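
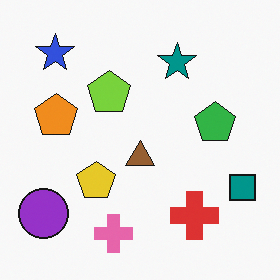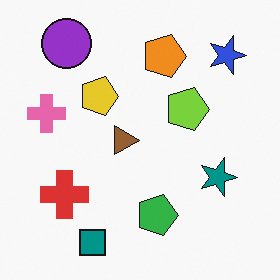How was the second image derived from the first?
It was rotated 90° clockwise.

The blue star sits in the top-left of the first image and the top-right of the second — consistent with a whole-image 90° clockwise rotation.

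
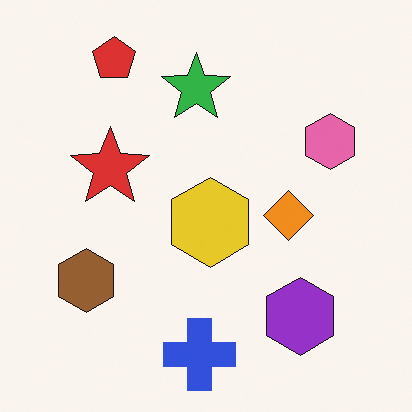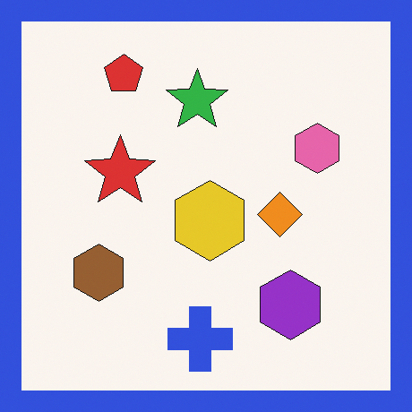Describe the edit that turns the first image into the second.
It was framed with a blue border.

A solid blue frame runs around the edge of the second image, with the content slightly shrunk inside it.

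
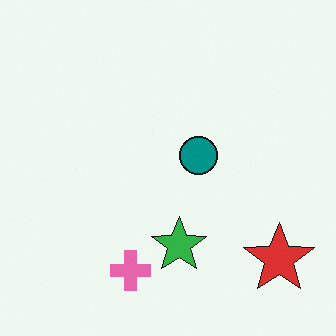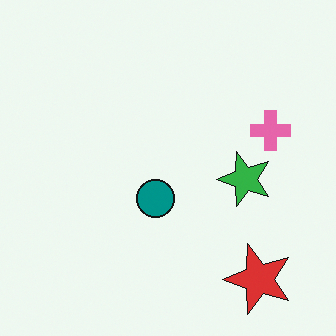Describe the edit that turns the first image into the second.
It was transposed (reflected across the top-left ↔ bottom-right diagonal).

Shapes have swapped their row and column positions — what was in the top-right is now in the bottom-left — a diagonal reflection.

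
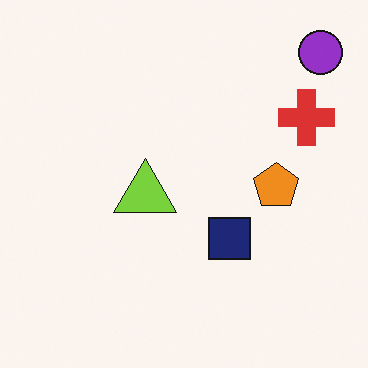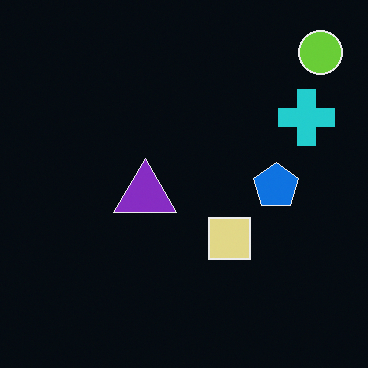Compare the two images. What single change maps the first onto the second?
It was color-inverted (negative).

The light background has become dark and every shape's color is its complement — a photographic negative.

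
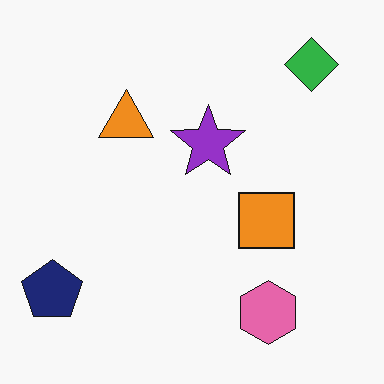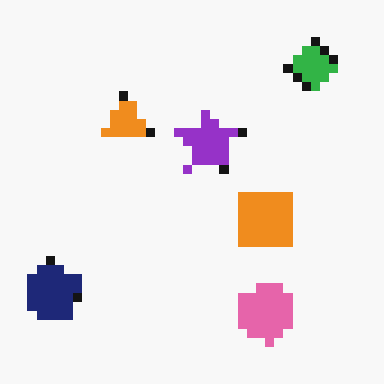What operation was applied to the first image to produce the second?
The image was heavily pixelated into large blocks.

Shapes are reduced to large square blocks; fine edges and outlines are lost — a downscale-then-upscale (mosaic) effect.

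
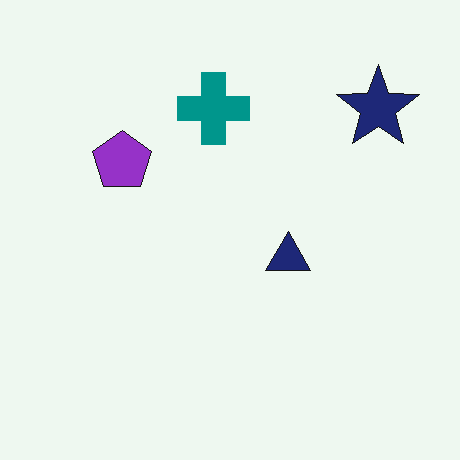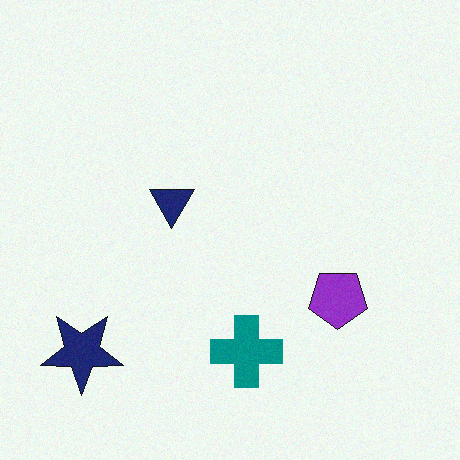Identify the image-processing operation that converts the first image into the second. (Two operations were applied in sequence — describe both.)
The transformation is: rotated 180°, then degraded with subtle gaussian noise.

The navy star sits in the top-right of the first image and the bottom-left of the second — consistent with a whole-image 180° rotation. Random speckle covers the whole image, including the flat background.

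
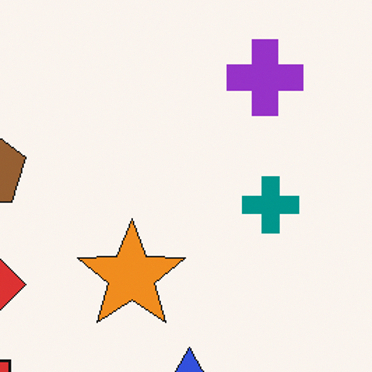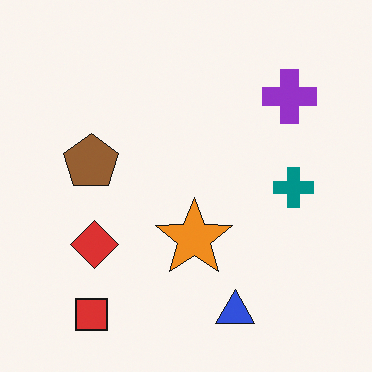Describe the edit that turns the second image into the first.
This is the original image cropped to a modestly smaller region and rescaled.

The visible shapes are larger and the field of view is narrower; shapes near the original edges may be partly or wholly outside the frame — a crop-and-rescale.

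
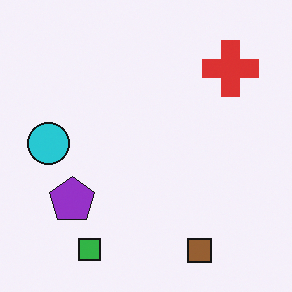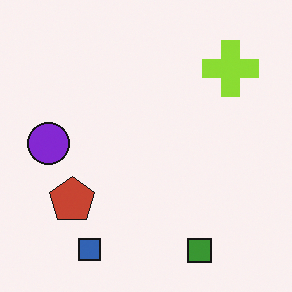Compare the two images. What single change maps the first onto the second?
The second image is the first hue-shifted through roughly a third of the color wheel.

Every shape's color has rotated by the same amount around the hue wheel — a uniform hue shift.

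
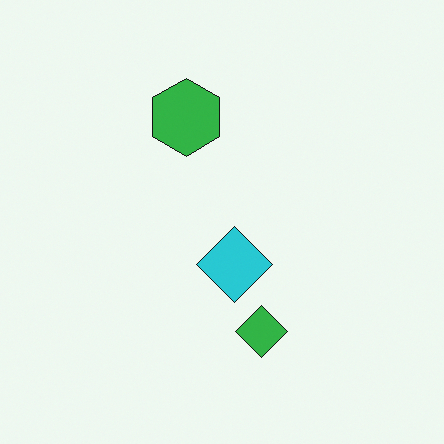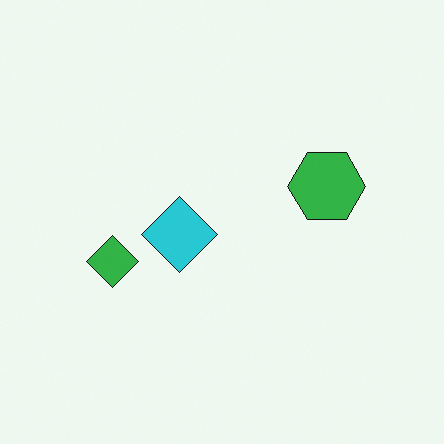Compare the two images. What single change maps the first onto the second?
The transformation is: rotated 90° clockwise.

The green diamond sits in the bottom of the first image and the left of the second — consistent with a whole-image 90° clockwise rotation.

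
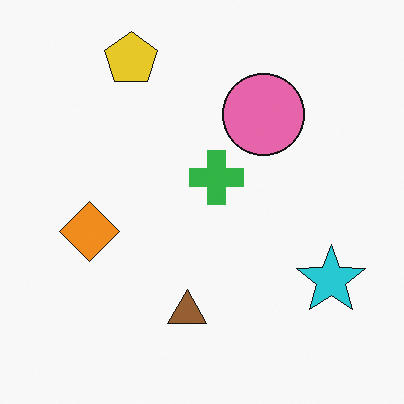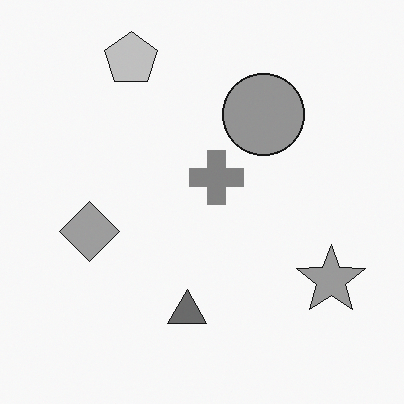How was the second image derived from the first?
The transformation is: converted to grayscale.

All color is removed — every shape is now a shade of grey.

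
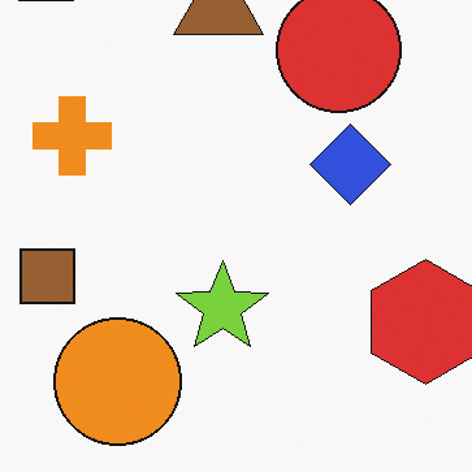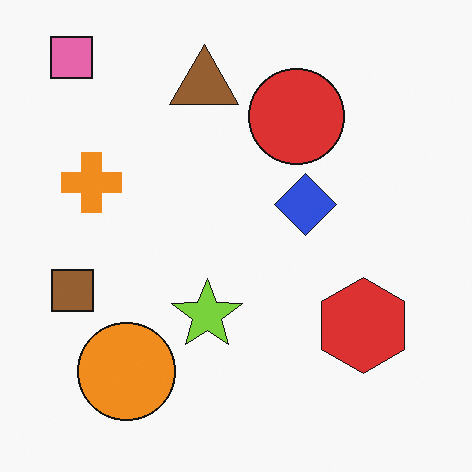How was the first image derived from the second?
It was cropped slightly and scaled back up.

The visible shapes are larger and the field of view is narrower; shapes near the original edges may be partly or wholly outside the frame — a crop-and-rescale.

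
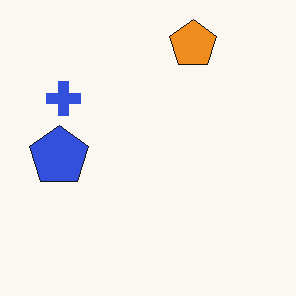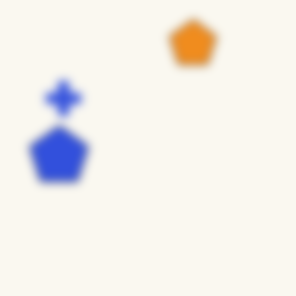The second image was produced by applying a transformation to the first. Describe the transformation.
The image was noticeably gaussian-blurred.

Shape edges and outlines are uniformly softened across the whole image.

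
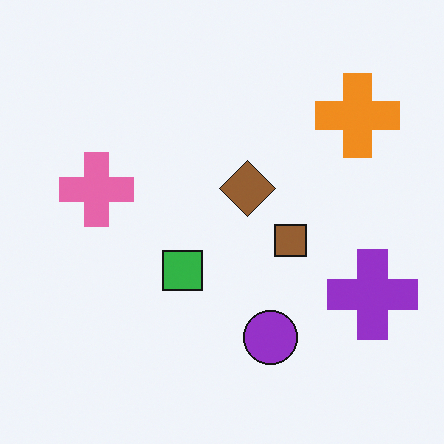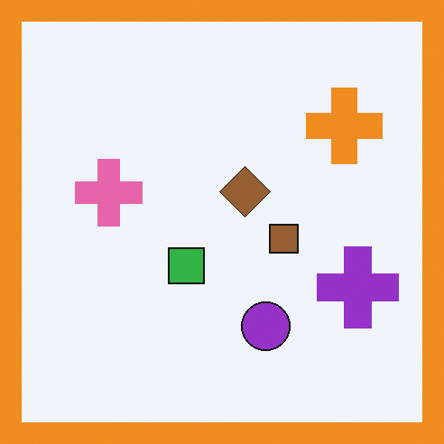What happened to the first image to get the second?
Framed with a orange border.

A solid orange frame runs around the edge of the second image, with the content slightly shrunk inside it.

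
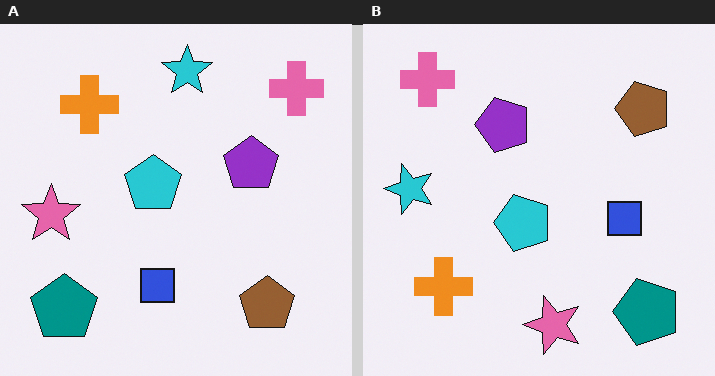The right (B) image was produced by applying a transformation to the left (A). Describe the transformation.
The transformation is: rotated 90° counter-clockwise.

The pink cross sits in the top-right of the left (A) image and the top-left of the right (B) — consistent with a whole-image 90° counter-clockwise rotation.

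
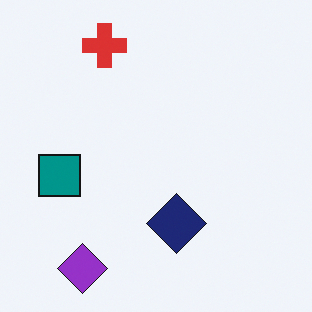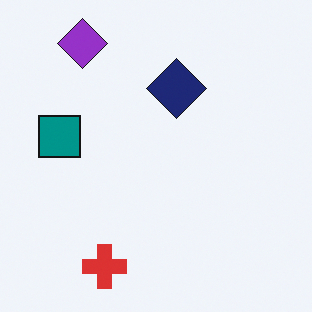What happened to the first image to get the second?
This is the original image flipped vertically (top ↔ bottom).

The purple diamond is in the bottom-left of the first image and the top-left of the second — shapes on opposite sides of the horizontal midline have swapped in a mirror flip.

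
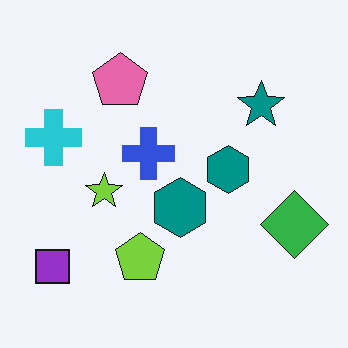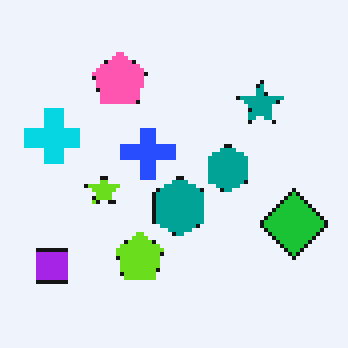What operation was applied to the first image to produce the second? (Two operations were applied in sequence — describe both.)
The image was lightly pixelated (a mild mosaic effect), then slightly oversaturated.

Shapes are reduced to large square blocks; fine edges and outlines are lost — a downscale-then-upscale (mosaic) effect. All colors are more vivid — a global saturation change.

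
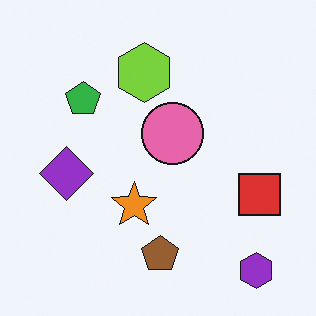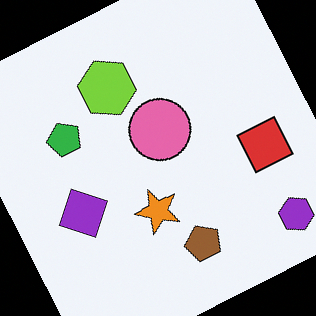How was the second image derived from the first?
The image was rotated counter-clockwise by a clearly visible amount.

Every shape is tilted by the same angle and the image corners show triangular fill wedges — a whole-image rotation by a non-right angle.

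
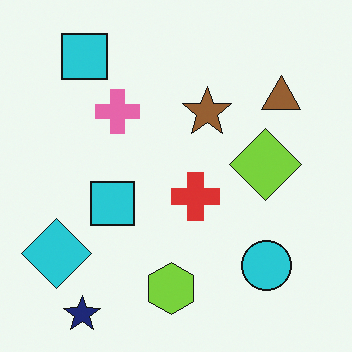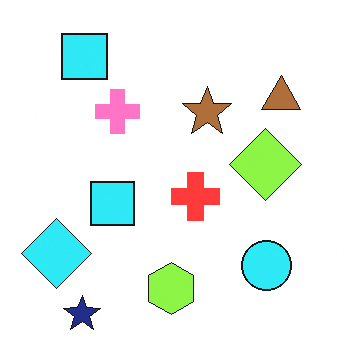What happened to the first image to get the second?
This is the original image slightly brightened.

Every pixel — background and shapes alike — is uniformly brightened.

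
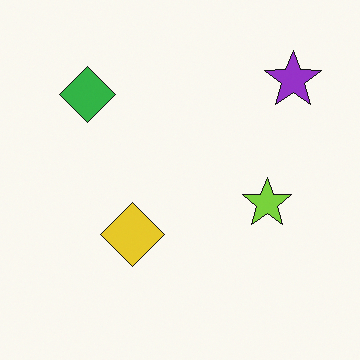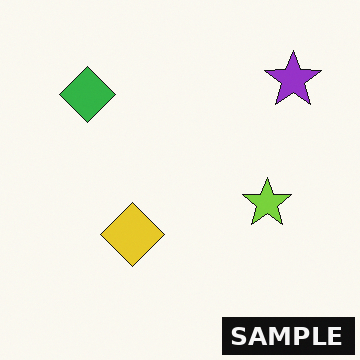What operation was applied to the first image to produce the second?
It was watermarked with the text "SAMPLE" in the lower-right corner.

A dark label reading "SAMPLE" appears in the lower-right corner.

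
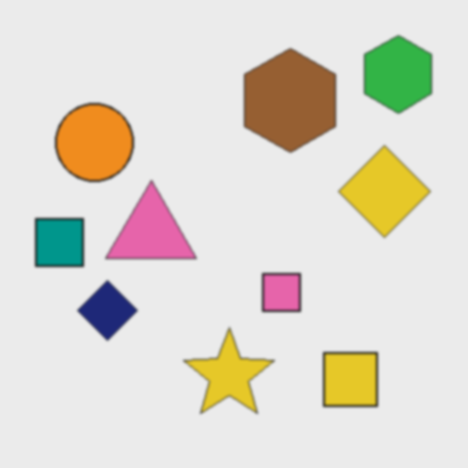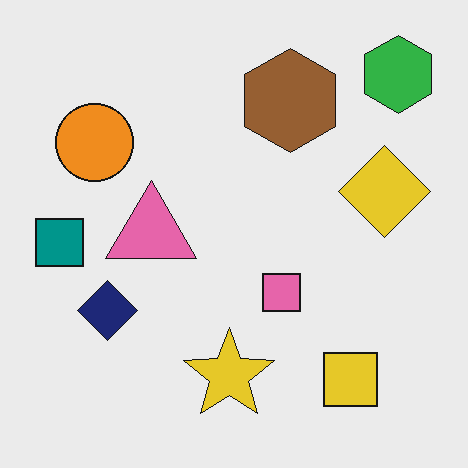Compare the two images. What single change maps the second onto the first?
The image was given a subtle gaussian blur.

Shape edges and outlines are uniformly softened across the whole image.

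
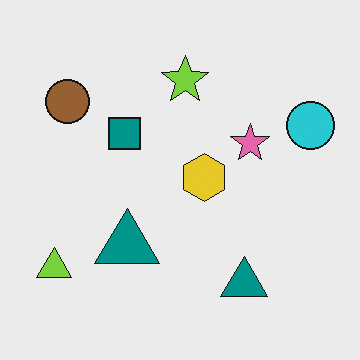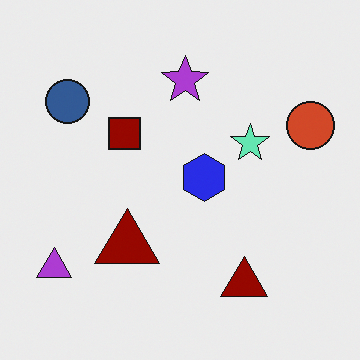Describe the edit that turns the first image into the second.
This is the original image hue-shifted by a large amount.

Every shape's color has rotated by the same amount around the hue wheel — a uniform hue shift.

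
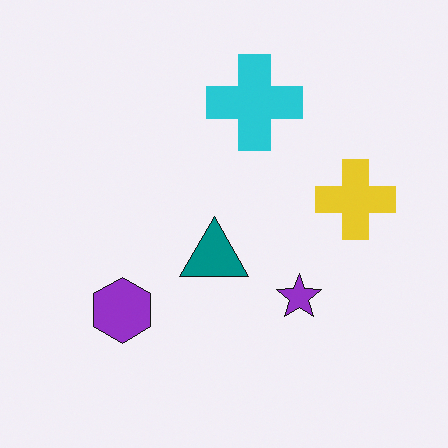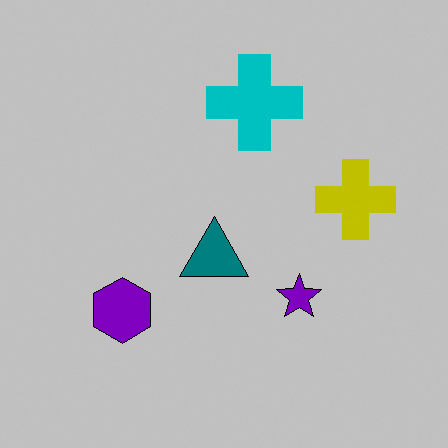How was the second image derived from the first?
The transformation is: aggressively posterized.

Each flat color has snapped to a coarser quantized level — most visibly, the near-white background has dropped to a flat grey.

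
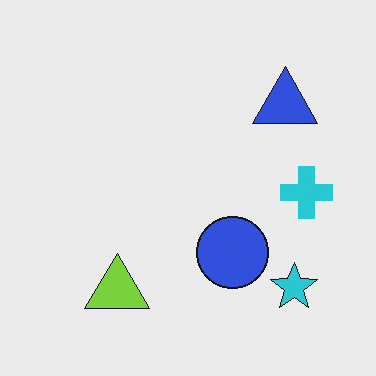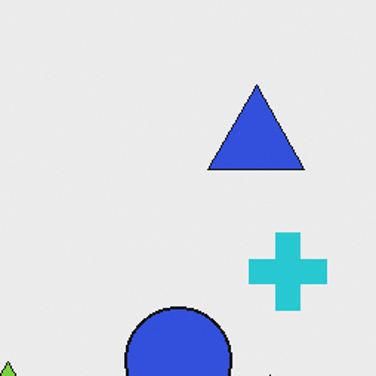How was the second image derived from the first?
Cropped to a modestly smaller region and rescaled.

The visible shapes are larger and the field of view is narrower; shapes near the original edges may be partly or wholly outside the frame — a crop-and-rescale.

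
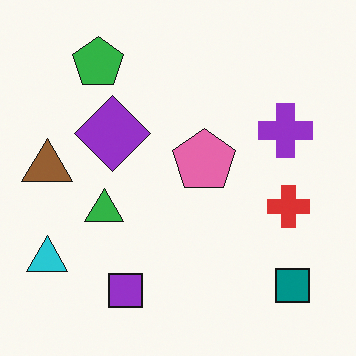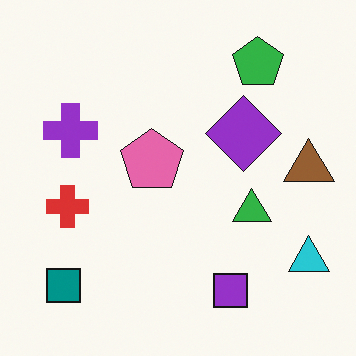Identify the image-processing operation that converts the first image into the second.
The image was flipped horizontally (left ↔ right).

The cyan triangle is in the bottom-left of the first image and the bottom-right of the second — shapes on opposite sides of the vertical midline have swapped in a mirror flip.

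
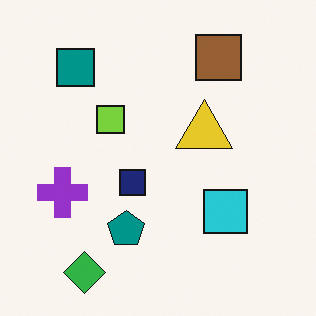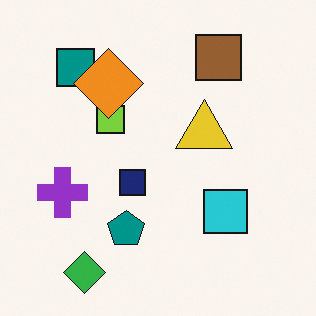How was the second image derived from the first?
The transformation is: overlaid with an additional orange diamond.

An orange diamond appears in the second image that is absent from the first.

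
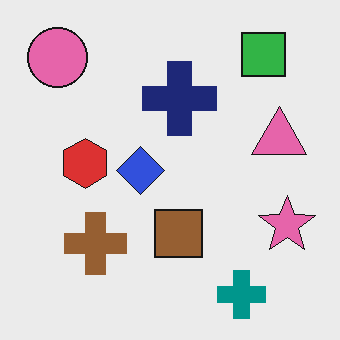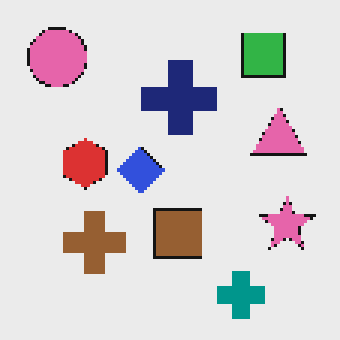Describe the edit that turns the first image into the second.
The transformation is: mildly pixelated.

Shapes are reduced to large square blocks; fine edges and outlines are lost — a downscale-then-upscale (mosaic) effect.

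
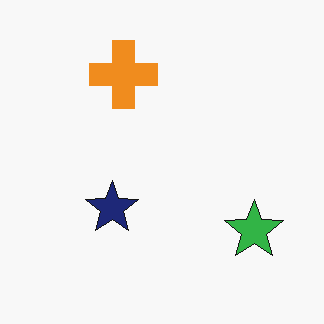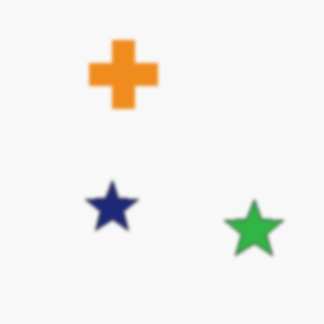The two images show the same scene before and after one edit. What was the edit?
This is the original image given a subtle gaussian blur.

Shape edges and outlines are uniformly softened across the whole image.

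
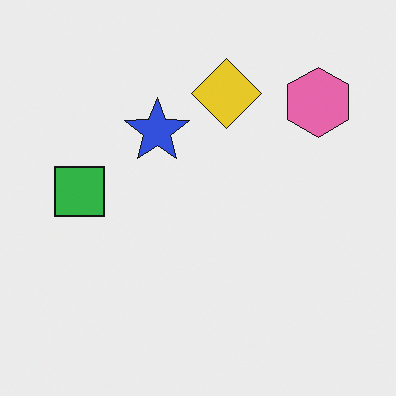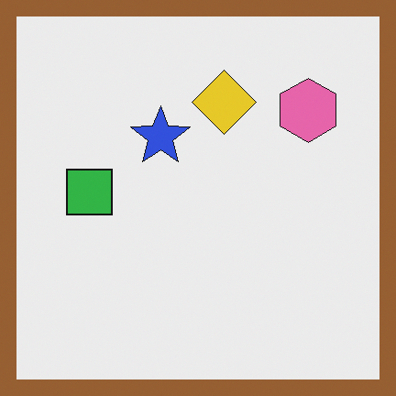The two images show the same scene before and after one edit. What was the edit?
The transformation is: framed with a brown border.

A solid brown frame runs around the edge of the second image, with the content slightly shrunk inside it.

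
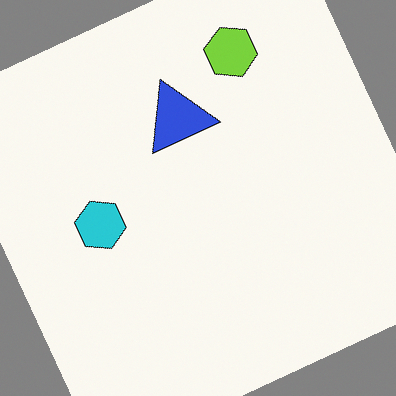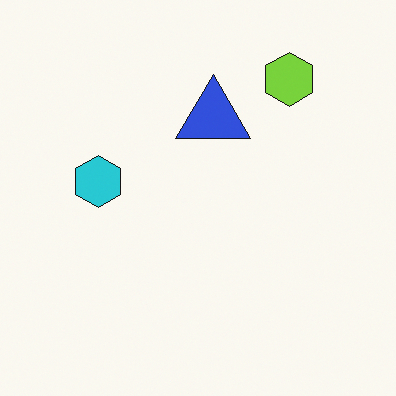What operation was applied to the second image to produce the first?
The first image is the second rotated counter-clockwise by a clearly visible amount.

Every shape is tilted by the same angle and the image corners show triangular fill wedges — a whole-image rotation by a non-right angle.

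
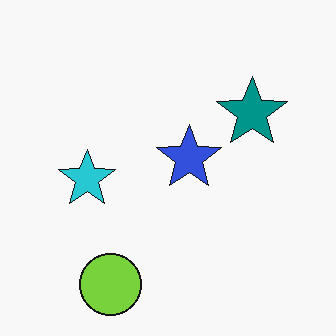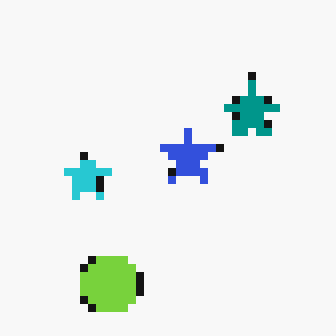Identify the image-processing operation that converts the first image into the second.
The transformation is: moderately pixelated.

Shapes are reduced to large square blocks; fine edges and outlines are lost — a downscale-then-upscale (mosaic) effect.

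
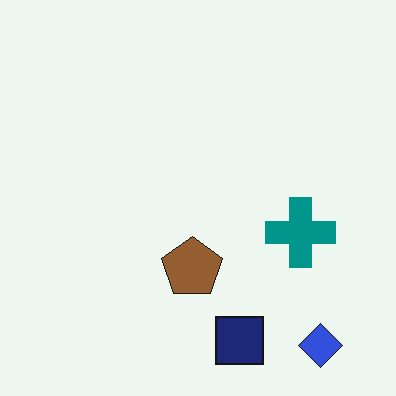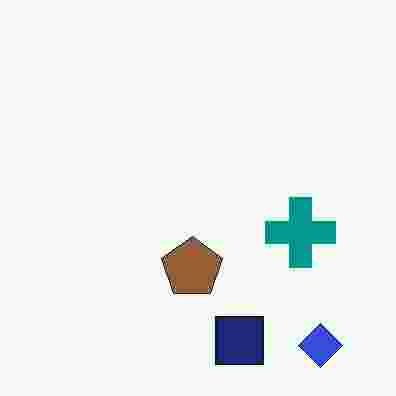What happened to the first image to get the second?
The second image is the first heavily JPEG-compressed with obvious blocking artifacts.

Blocky 8×8 compression artifacts appear around shape edges and the flat background shows ringing — characteristic JPEG degradation.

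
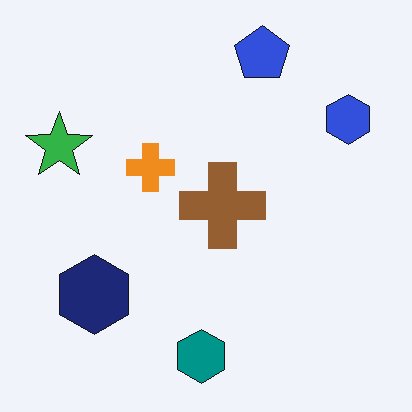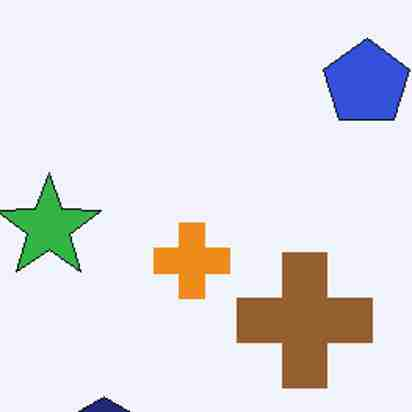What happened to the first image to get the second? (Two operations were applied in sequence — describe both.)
Cropped to a modestly smaller region and rescaled, then heavily JPEG-compressed with obvious blocking artifacts.

The visible shapes are larger and the field of view is narrower; shapes near the original edges may be partly or wholly outside the frame — a crop-and-rescale. Blocky 8×8 compression artifacts appear around shape edges and the flat background shows ringing — characteristic JPEG degradation.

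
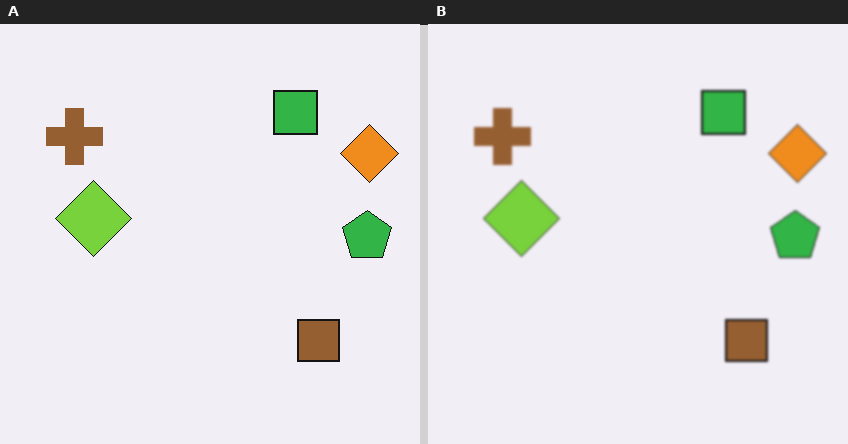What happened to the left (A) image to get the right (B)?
The transformation is: given a subtle gaussian blur.

Shape edges and outlines are uniformly softened across the whole image.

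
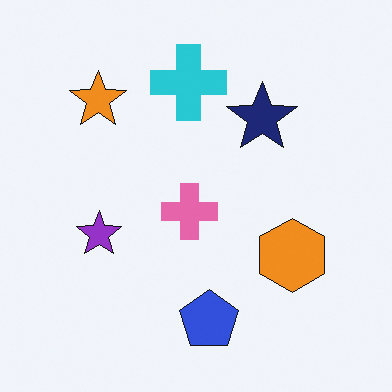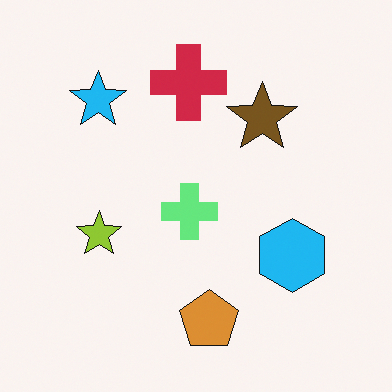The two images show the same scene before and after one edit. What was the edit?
The transformation is: hue-shifted through roughly half the color wheel.

Every shape's color has rotated by the same amount around the hue wheel — a uniform hue shift.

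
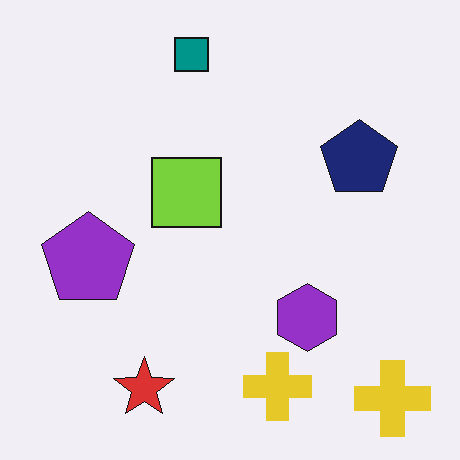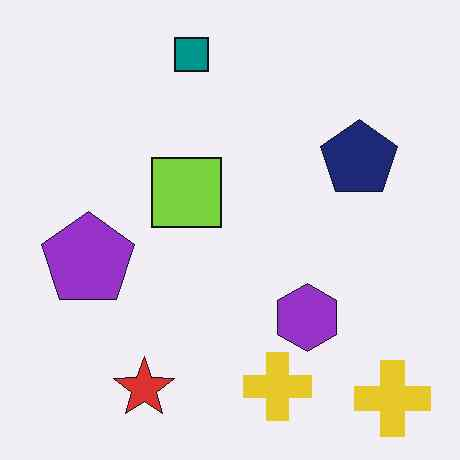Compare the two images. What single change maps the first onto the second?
The image was JPEG-compressed with visible artifacts.

Blocky 8×8 compression artifacts appear around shape edges and the flat background shows ringing — characteristic JPEG degradation.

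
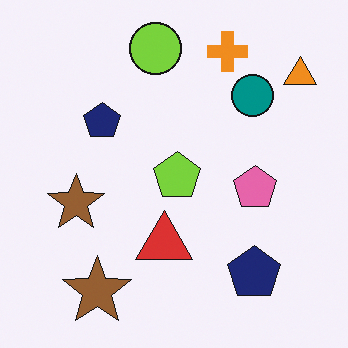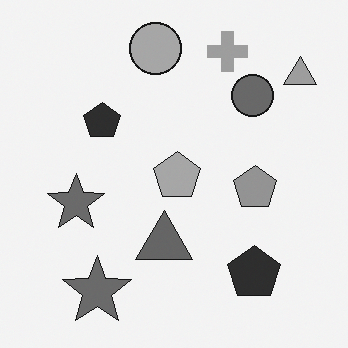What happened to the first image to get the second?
Converted to grayscale.

All color is removed — every shape is now a shade of grey.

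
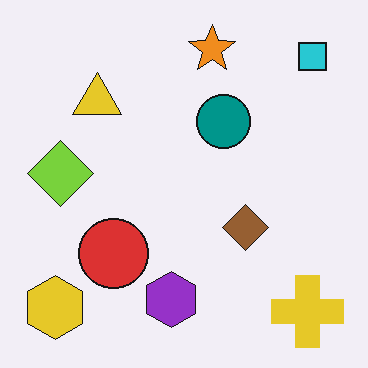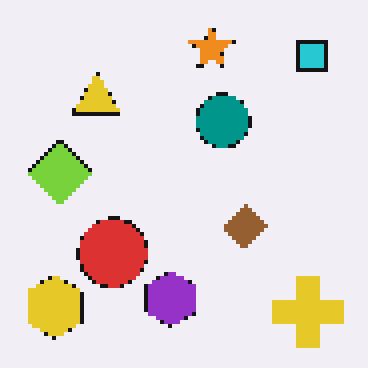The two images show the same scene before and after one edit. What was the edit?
The image was lightly pixelated (a mild mosaic effect).

Shapes are reduced to large square blocks; fine edges and outlines are lost — a downscale-then-upscale (mosaic) effect.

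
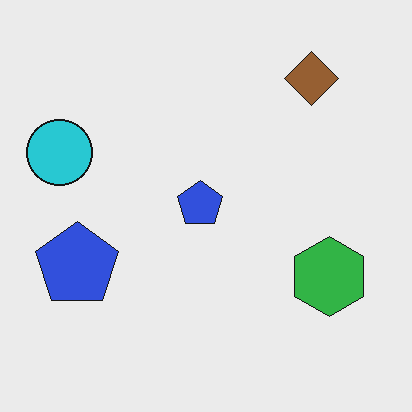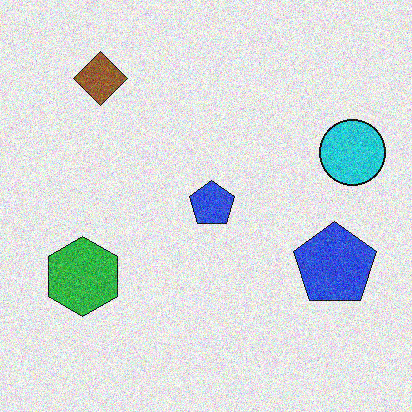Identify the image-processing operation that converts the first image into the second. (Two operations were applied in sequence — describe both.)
The second image is the first flipped horizontally (left ↔ right), then degraded with visible gaussian noise.

The cyan circle is in the left of the first image and the right of the second — shapes on opposite sides of the vertical midline have swapped in a mirror flip. Random speckle covers the whole image, including the flat background.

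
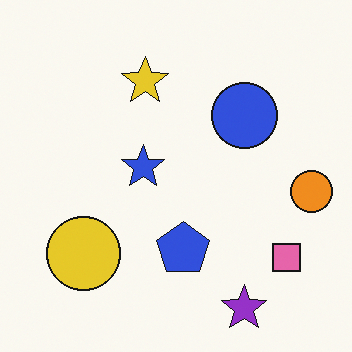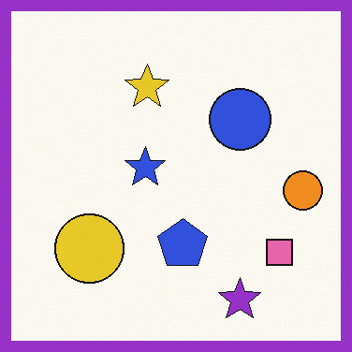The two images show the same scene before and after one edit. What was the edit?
It was framed with a purple border.

A solid purple frame runs around the edge of the second image, with the content slightly shrunk inside it.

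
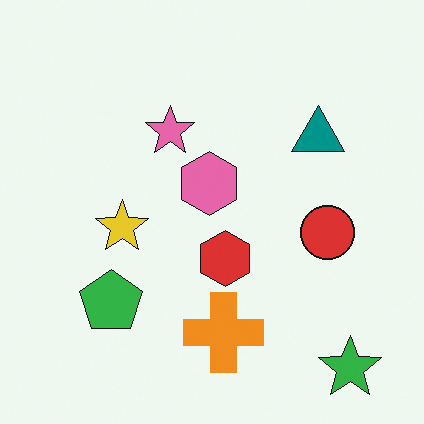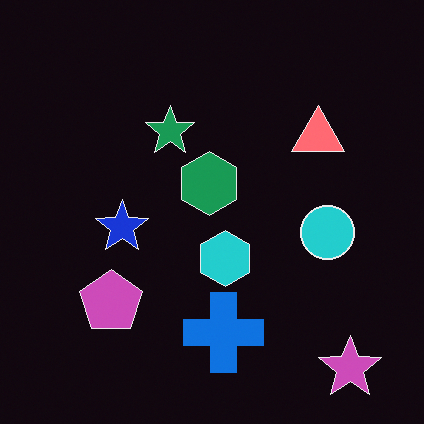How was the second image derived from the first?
It was color-inverted (negative).

The light background has become dark and every shape's color is its complement — a photographic negative.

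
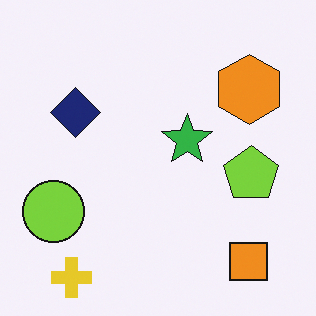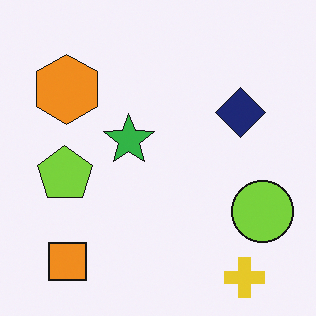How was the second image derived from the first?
The transformation is: flipped horizontally (left ↔ right).

The lime circle is in the bottom-left of the first image and the bottom-right of the second — shapes on opposite sides of the vertical midline have swapped in a mirror flip.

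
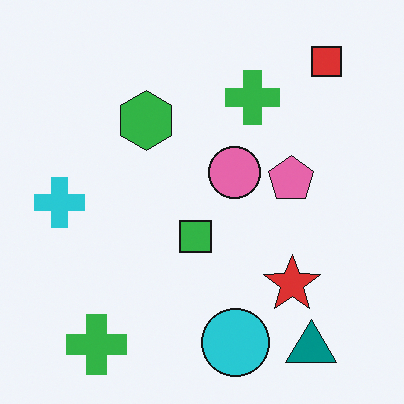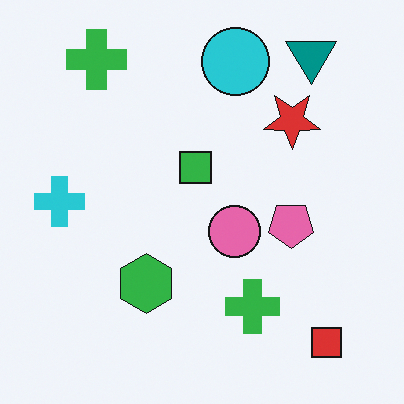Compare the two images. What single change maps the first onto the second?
The transformation is: flipped vertically (top ↔ bottom).

The teal triangle is in the bottom-right of the first image and the top-right of the second — shapes on opposite sides of the horizontal midline have swapped in a mirror flip.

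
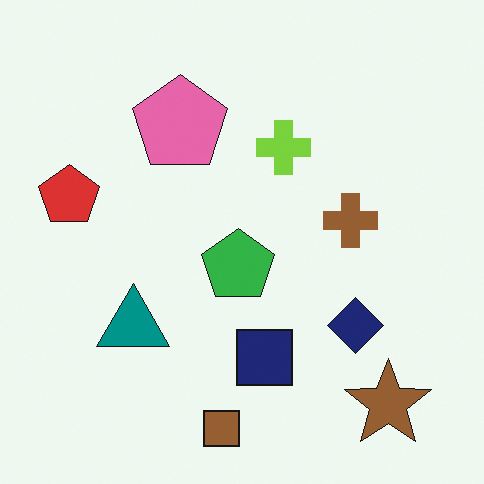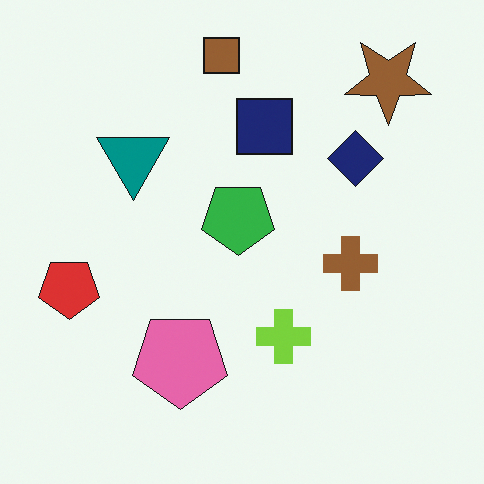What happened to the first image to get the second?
It was flipped vertically (top ↔ bottom).

The brown square is in the bottom of the first image and the top of the second — shapes on opposite sides of the horizontal midline have swapped in a mirror flip.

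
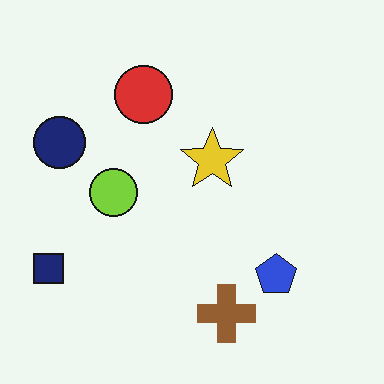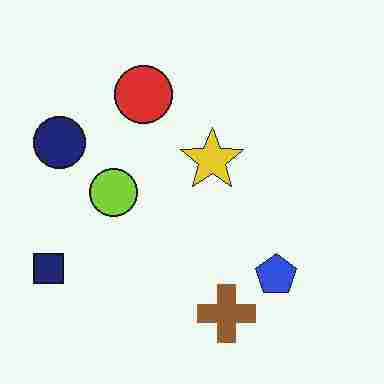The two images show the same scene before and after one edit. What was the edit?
The transformation is: degraded with heavy JPEG compression.

Blocky 8×8 compression artifacts appear around shape edges and the flat background shows ringing — characteristic JPEG degradation.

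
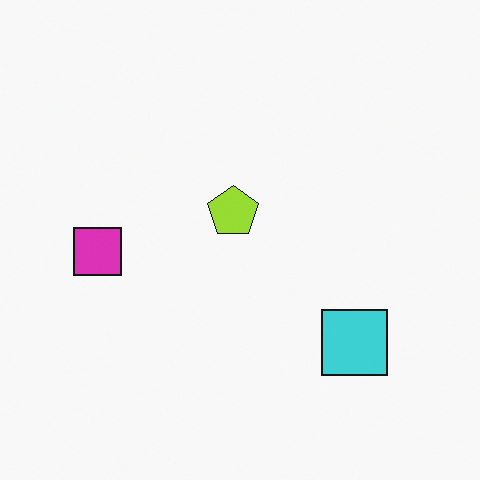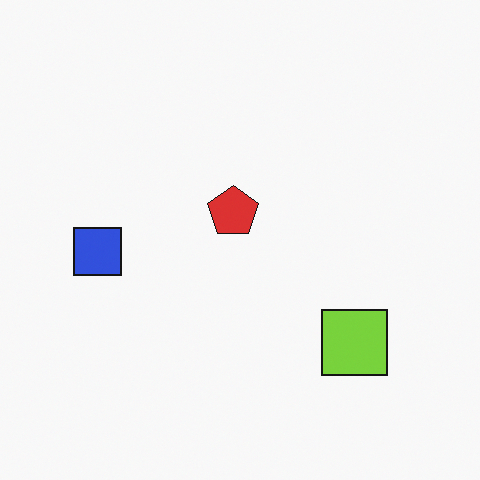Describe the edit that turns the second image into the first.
The first image is the second hue-shifted through roughly a third of the color wheel.

Every shape's color has rotated by the same amount around the hue wheel — a uniform hue shift.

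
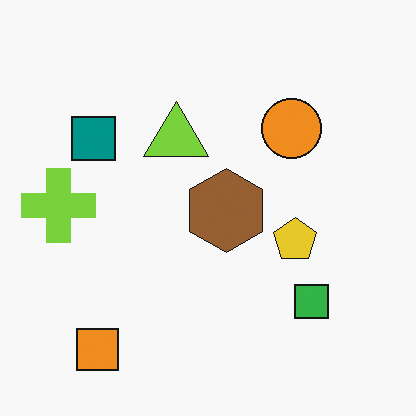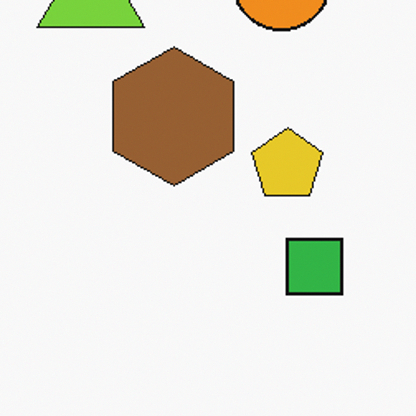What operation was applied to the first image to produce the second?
This is the original image cropped tightly and scaled back up.

The visible shapes are larger and the field of view is narrower; shapes near the original edges may be partly or wholly outside the frame — a crop-and-rescale.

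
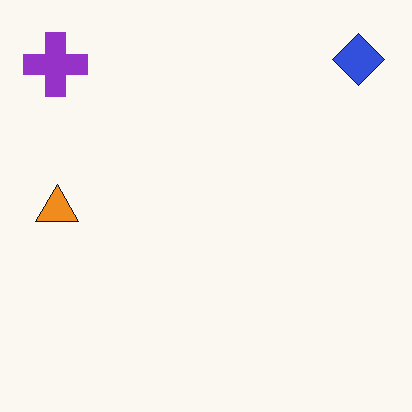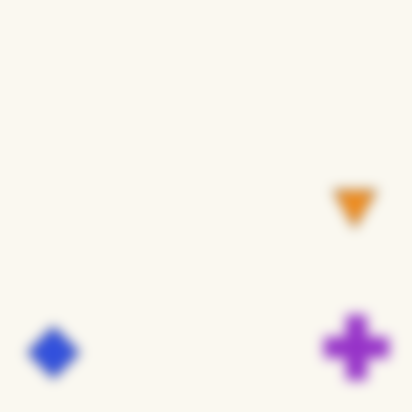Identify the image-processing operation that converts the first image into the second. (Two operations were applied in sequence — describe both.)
The image was heavily blurred, then rotated 180°.

Shape edges and outlines are uniformly softened across the whole image. The blue diamond sits in the top-right of the first image and the bottom-left of the second — consistent with a whole-image 180° rotation.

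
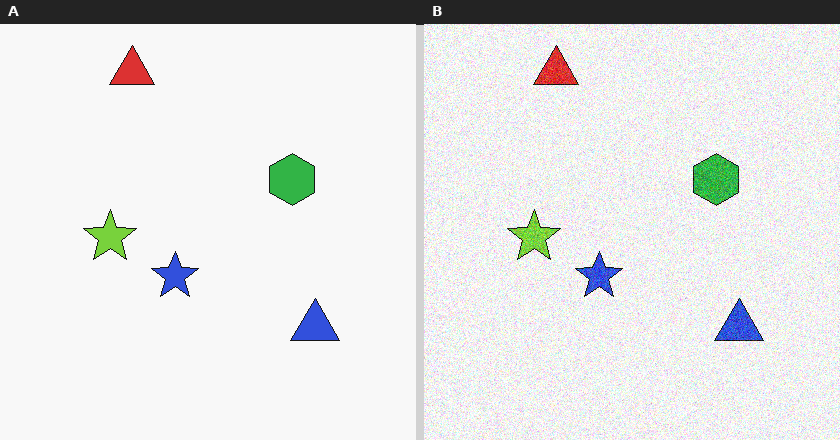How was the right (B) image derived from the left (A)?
The transformation is: degraded with visible gaussian noise.

Random speckle covers the whole image, including the flat background.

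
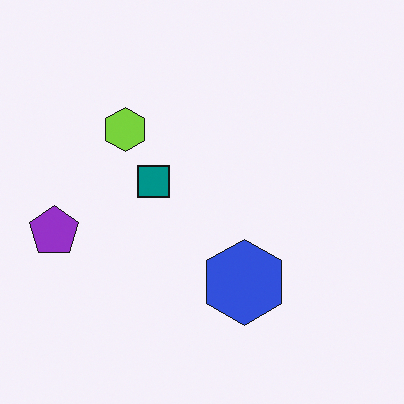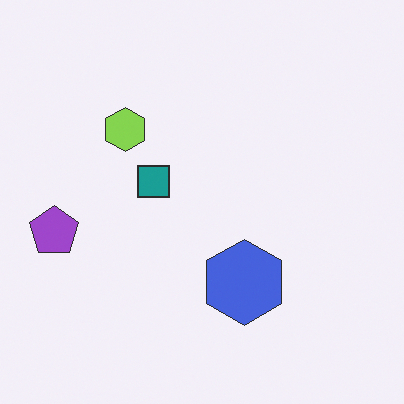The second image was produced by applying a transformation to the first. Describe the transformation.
Given slightly reduced contrast.

Tones are pushed toward mid-grey across the whole image — a global contrast change.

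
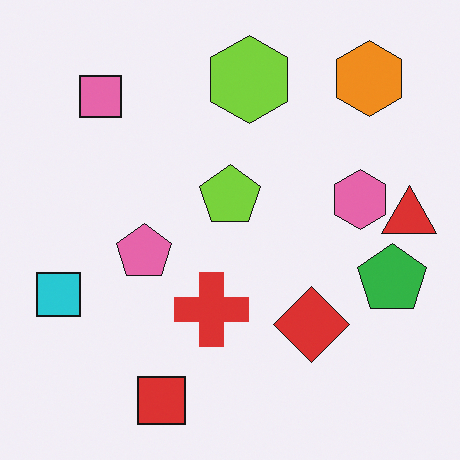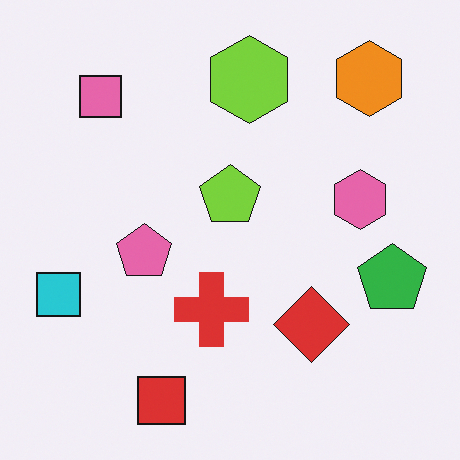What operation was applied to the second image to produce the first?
The first image is the second overlaid with an additional red triangle.

A red triangle appears in the first image that is absent from the second.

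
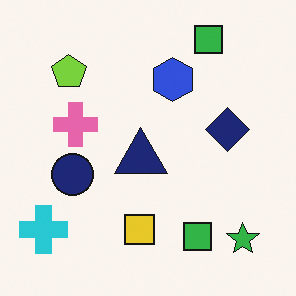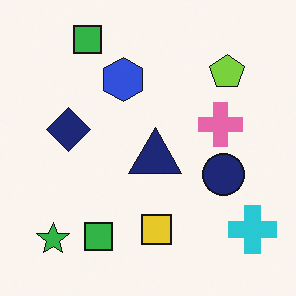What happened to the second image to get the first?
Flipped horizontally (left ↔ right).

The cyan cross is in the bottom-right of the second image and the bottom-left of the first — shapes on opposite sides of the vertical midline have swapped in a mirror flip.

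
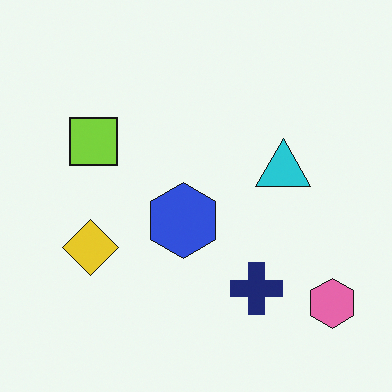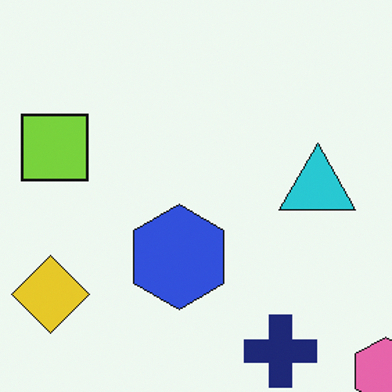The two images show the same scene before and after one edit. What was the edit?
It was cropped slightly and scaled back up.

The visible shapes are larger and the field of view is narrower; shapes near the original edges may be partly or wholly outside the frame — a crop-and-rescale.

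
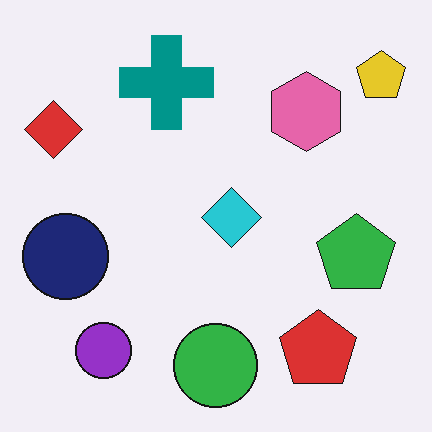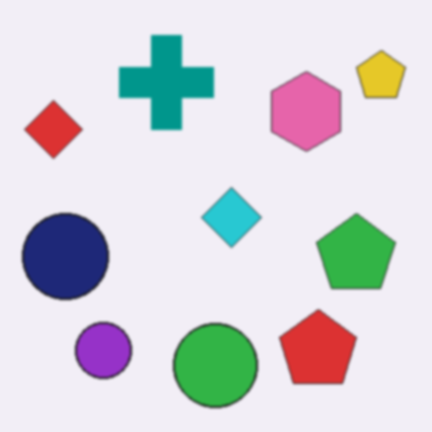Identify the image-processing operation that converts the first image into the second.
The image was given a subtle gaussian blur.

Shape edges and outlines are uniformly softened across the whole image.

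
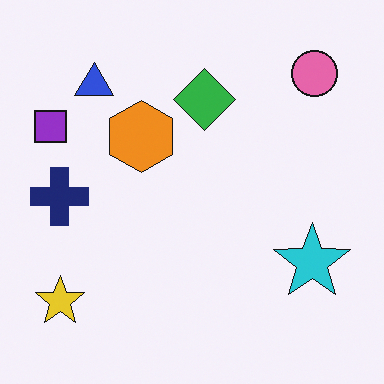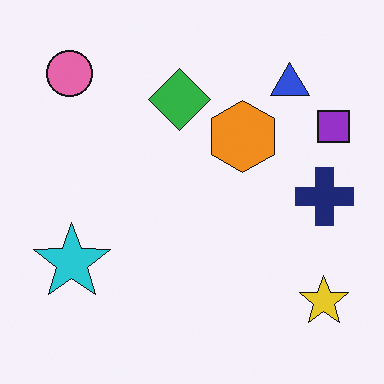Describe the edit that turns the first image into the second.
This is the original image flipped horizontally (left ↔ right).

The purple square is in the top-left of the first image and the top-right of the second — shapes on opposite sides of the vertical midline have swapped in a mirror flip.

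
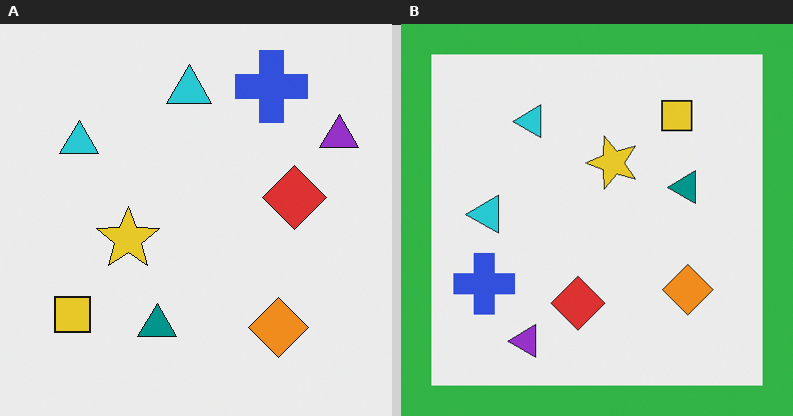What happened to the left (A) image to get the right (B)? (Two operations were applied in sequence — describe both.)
The image was transposed (reflected across the top-left ↔ bottom-right diagonal), then framed with a green border.

Shapes have swapped their row and column positions — what was in the top-right is now in the bottom-left — a diagonal reflection. A solid green frame runs around the edge of the right (B) image, with the content slightly shrunk inside it.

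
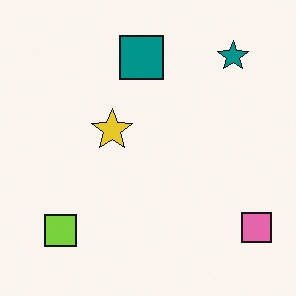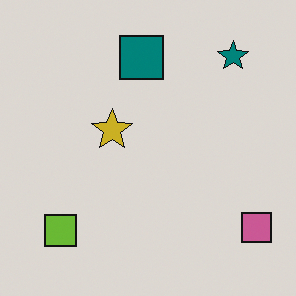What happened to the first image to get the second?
Slightly darkened.

Every pixel — background and shapes alike — is uniformly darkened.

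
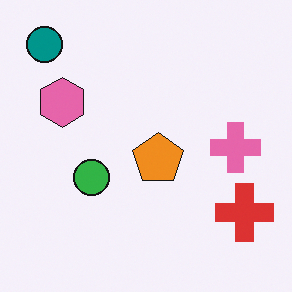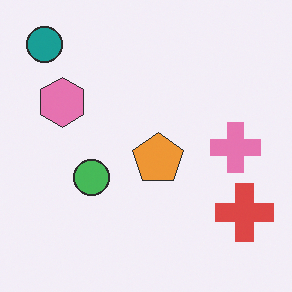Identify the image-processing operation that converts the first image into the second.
Given slightly reduced contrast.

Tones are pushed toward mid-grey across the whole image — a global contrast change.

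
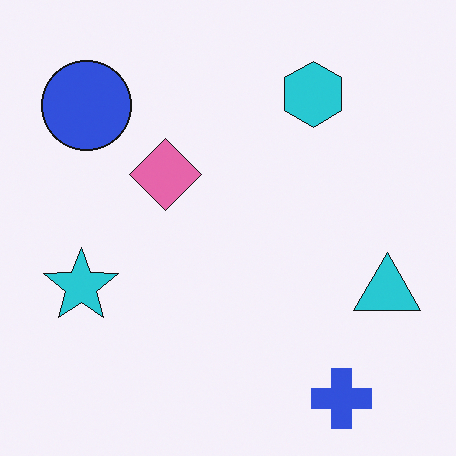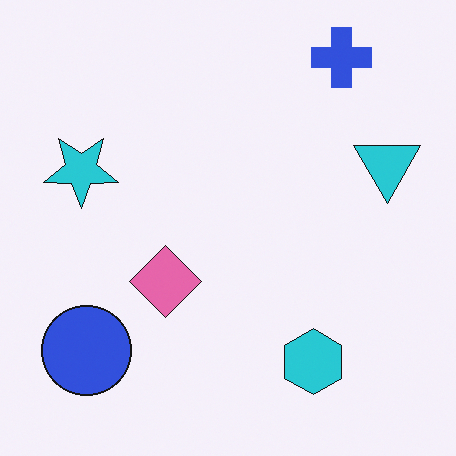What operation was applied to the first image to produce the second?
The transformation is: flipped vertically (top ↔ bottom).

The blue cross is in the bottom-right of the first image and the top-right of the second — shapes on opposite sides of the horizontal midline have swapped in a mirror flip.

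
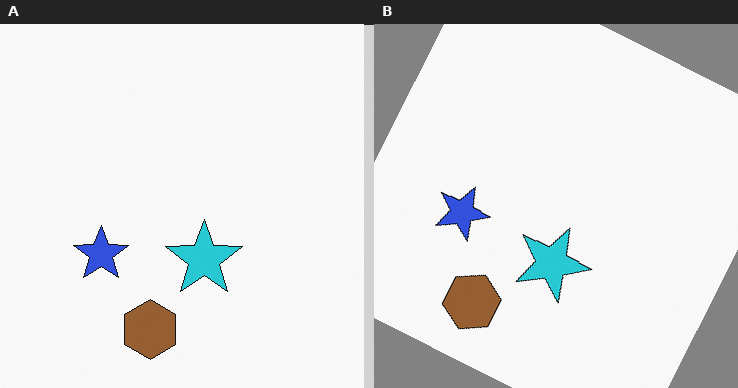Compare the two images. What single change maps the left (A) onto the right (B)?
The image was rotated clockwise by a moderate amount.

Every shape is tilted by the same angle and the image corners show triangular fill wedges — a whole-image rotation by a non-right angle.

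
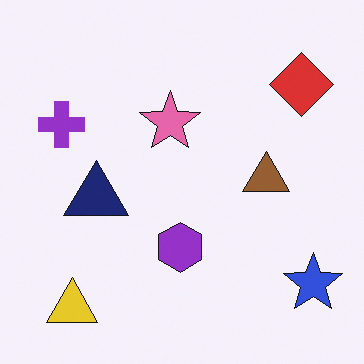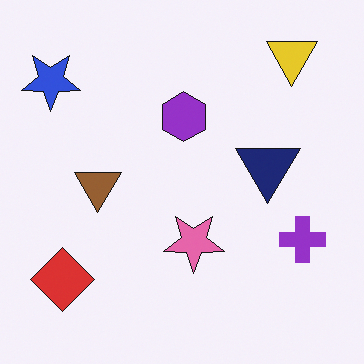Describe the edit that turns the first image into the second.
It was rotated 180°.

The yellow triangle sits in the bottom-left of the first image and the top-right of the second — consistent with a whole-image 180° rotation.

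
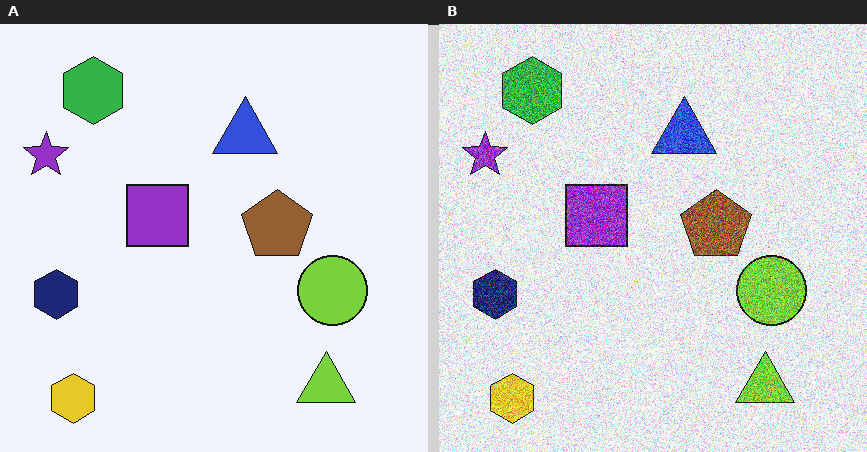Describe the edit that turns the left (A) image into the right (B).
The image was degraded with a thick layer of grain.

Random speckle covers the whole image, including the flat background.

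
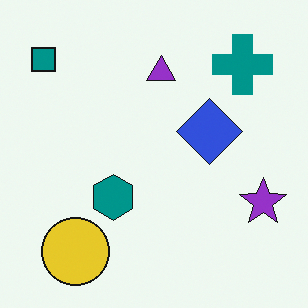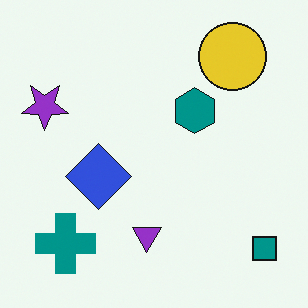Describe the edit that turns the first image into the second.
The transformation is: rotated 180°.

The teal square sits in the top-left of the first image and the bottom-right of the second — consistent with a whole-image 180° rotation.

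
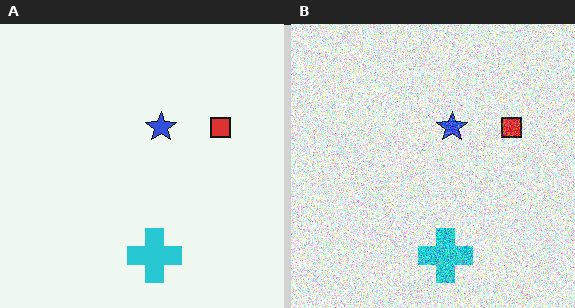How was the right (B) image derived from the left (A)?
The image was degraded with a thick layer of grain.

Random speckle covers the whole image, including the flat background.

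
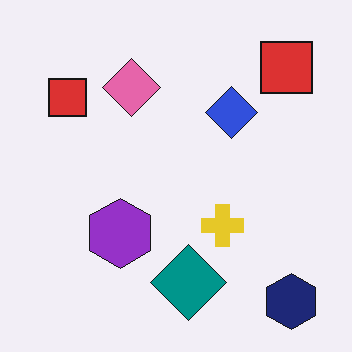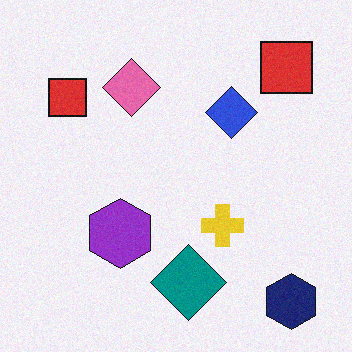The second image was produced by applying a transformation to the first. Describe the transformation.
The second image is the first degraded with light additive noise.

Random speckle covers the whole image, including the flat background.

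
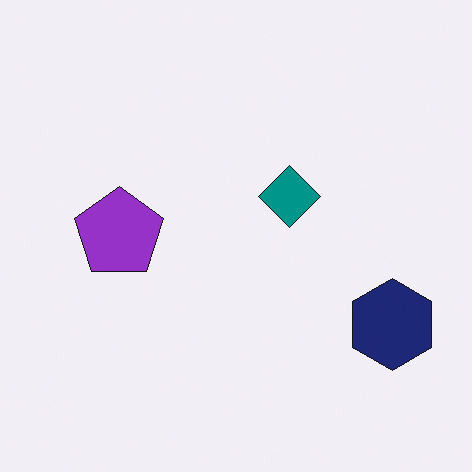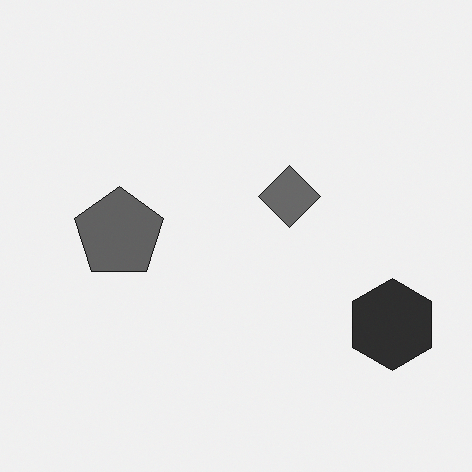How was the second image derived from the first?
Converted to grayscale.

All color is removed — every shape is now a shade of grey.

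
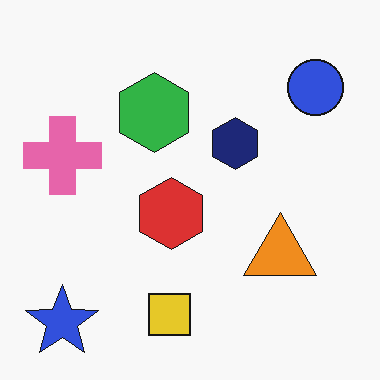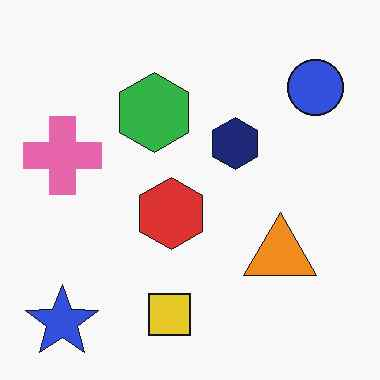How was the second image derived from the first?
The transformation is: given moderate JPEG compression.

Blocky 8×8 compression artifacts appear around shape edges and the flat background shows ringing — characteristic JPEG degradation.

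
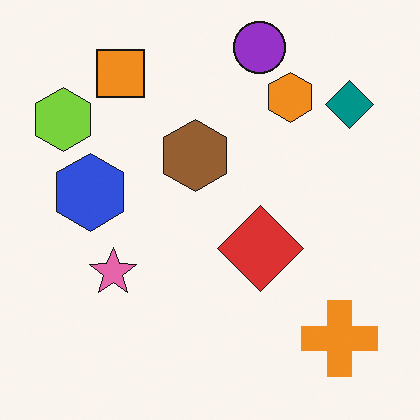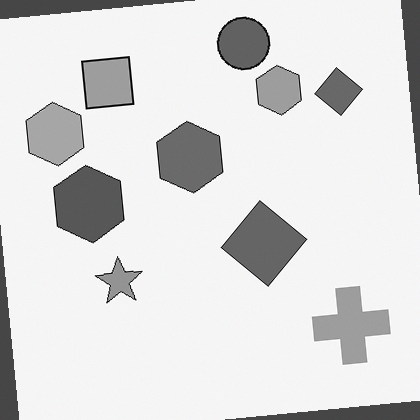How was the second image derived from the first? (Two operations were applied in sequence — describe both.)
This is the original image converted to grayscale, then rotated counter-clockwise by a small amount.

All color is removed — every shape is now a shade of grey. Every shape is tilted by the same angle and the image corners show triangular fill wedges — a whole-image rotation by a non-right angle.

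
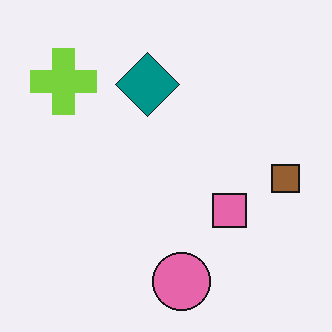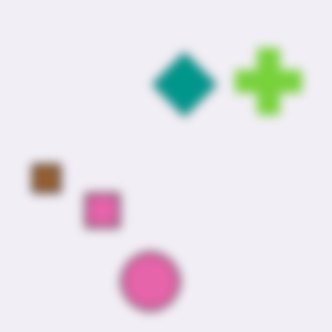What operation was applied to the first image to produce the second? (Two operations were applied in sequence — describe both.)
Flipped horizontally (left ↔ right), then strongly gaussian-blurred.

The brown square is in the right of the first image and the left of the second — shapes on opposite sides of the vertical midline have swapped in a mirror flip. Shape edges and outlines are uniformly softened across the whole image.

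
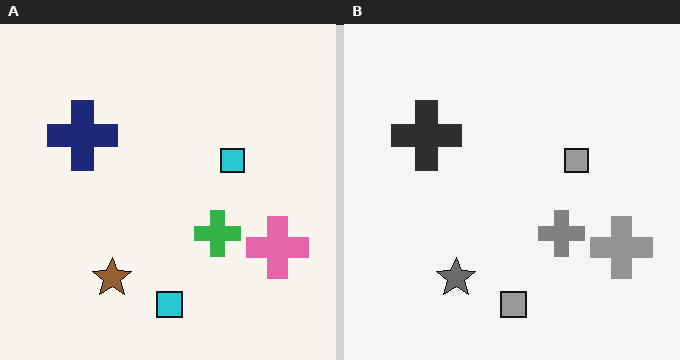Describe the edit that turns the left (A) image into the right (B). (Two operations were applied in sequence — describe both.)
This is the original image converted to grayscale, then JPEG-compressed with visible artifacts.

All color is removed — every shape is now a shade of grey. Blocky 8×8 compression artifacts appear around shape edges and the flat background shows ringing — characteristic JPEG degradation.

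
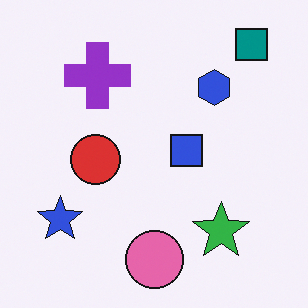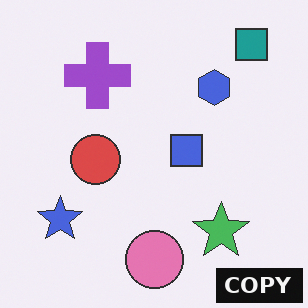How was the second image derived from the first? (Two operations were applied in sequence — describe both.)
Given slightly reduced contrast, then watermarked with the text "COPY" in the lower-right corner.

Tones are pushed toward mid-grey across the whole image — a global contrast change. A dark label reading "COPY" appears in the lower-right corner.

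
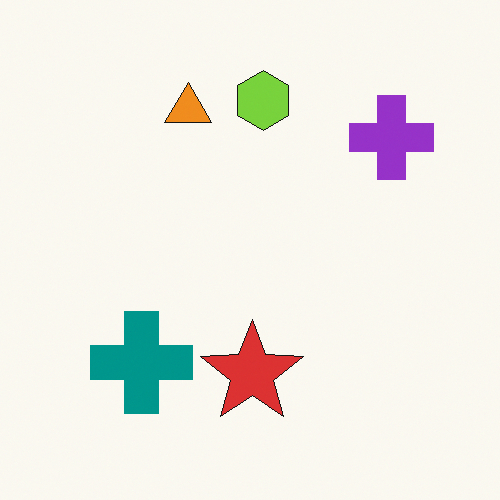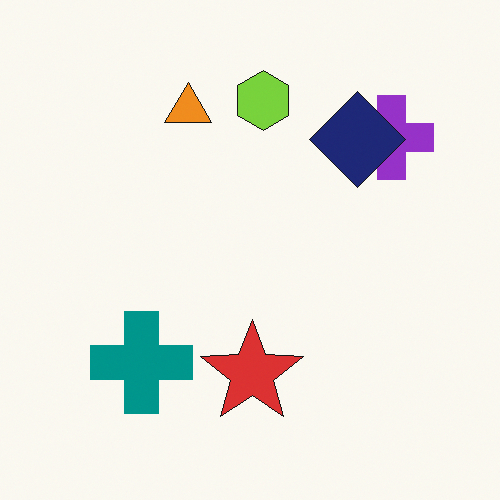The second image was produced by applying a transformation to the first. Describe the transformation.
It was overlaid with an additional navy diamond.

A navy diamond appears in the second image that is absent from the first.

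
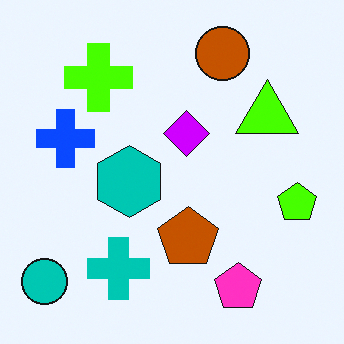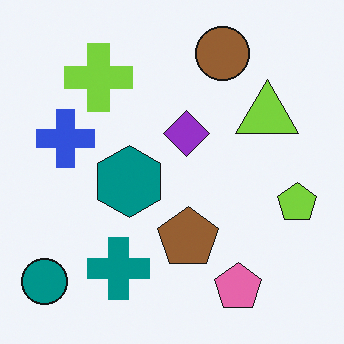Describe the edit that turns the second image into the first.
The transformation is: heavily oversaturated.

All colors are more vivid — a global saturation change.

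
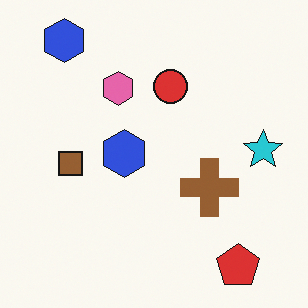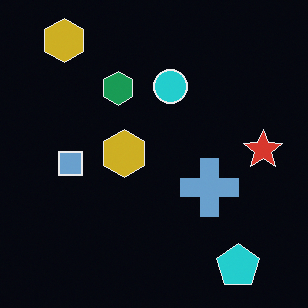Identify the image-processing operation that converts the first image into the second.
The image was color-inverted (negative).

The light background has become dark and every shape's color is its complement — a photographic negative.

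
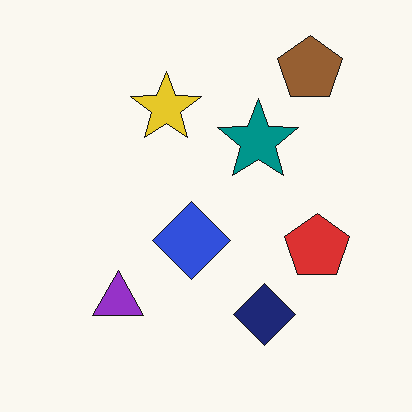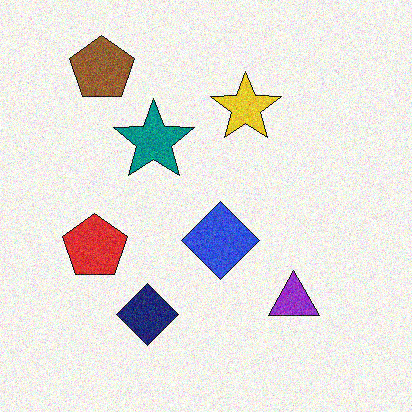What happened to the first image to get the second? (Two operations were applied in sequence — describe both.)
The second image is the first flipped horizontally (left ↔ right), then degraded with visible gaussian noise.

The red pentagon is in the right of the first image and the left of the second — shapes on opposite sides of the vertical midline have swapped in a mirror flip. Random speckle covers the whole image, including the flat background.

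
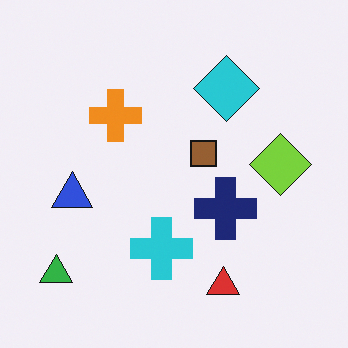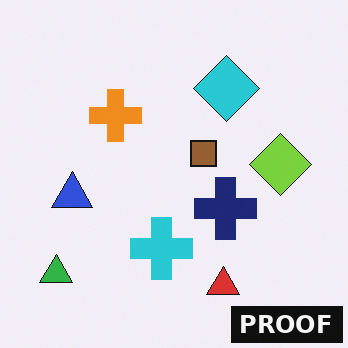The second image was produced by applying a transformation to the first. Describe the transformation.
The image was watermarked with the text "PROOF" in the lower-right corner.

A dark label reading "PROOF" appears in the lower-right corner.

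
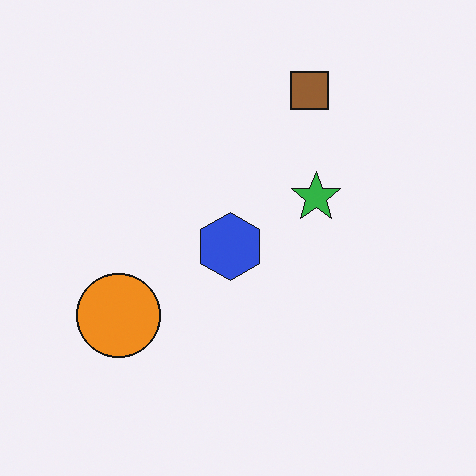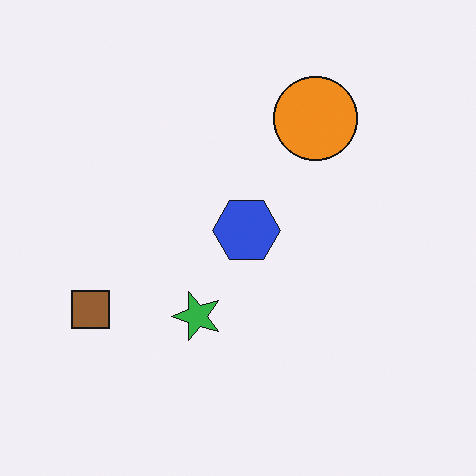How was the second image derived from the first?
The image was transposed (reflected across the top-left ↔ bottom-right diagonal).

Shapes have swapped their row and column positions — what was in the top-right is now in the bottom-left — a diagonal reflection.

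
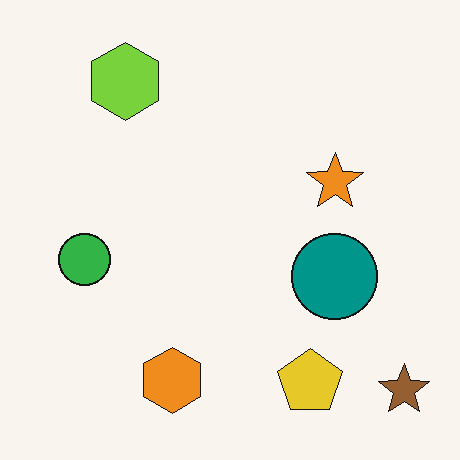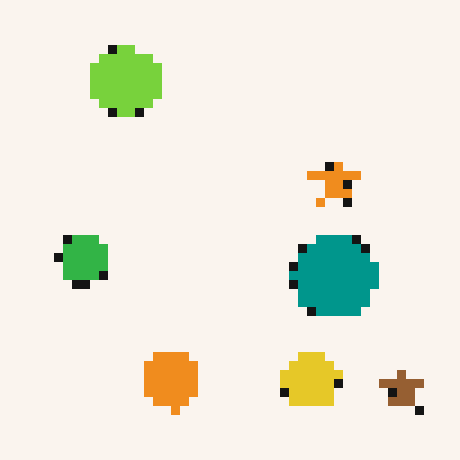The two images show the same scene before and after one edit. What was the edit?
Heavily pixelated into large blocks.

Shapes are reduced to large square blocks; fine edges and outlines are lost — a downscale-then-upscale (mosaic) effect.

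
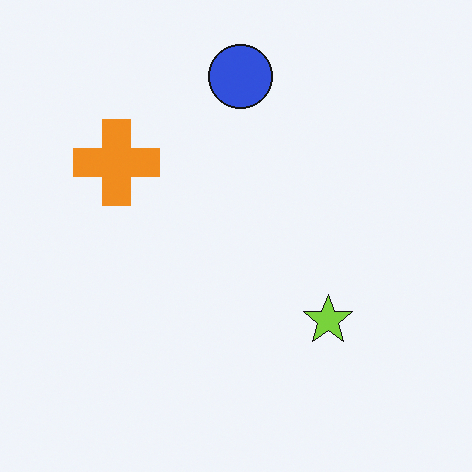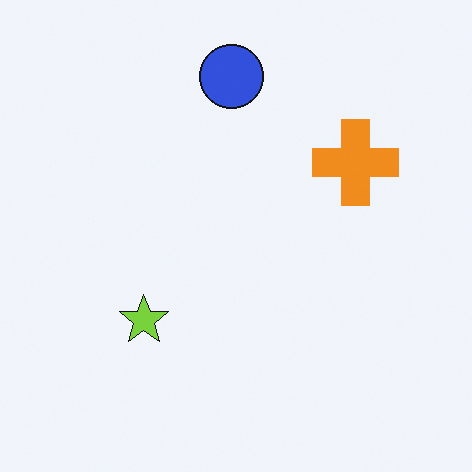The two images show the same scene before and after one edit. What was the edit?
The transformation is: flipped horizontally (left ↔ right).

The orange cross is in the left of the first image and the right of the second — shapes on opposite sides of the vertical midline have swapped in a mirror flip.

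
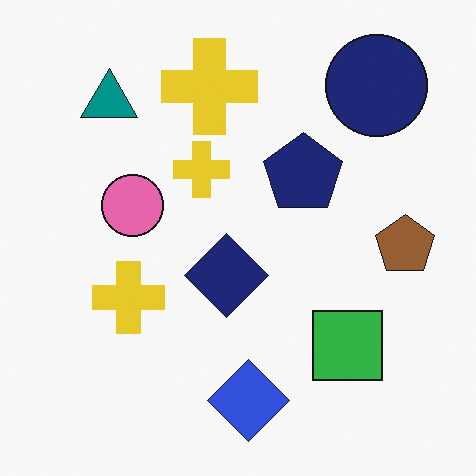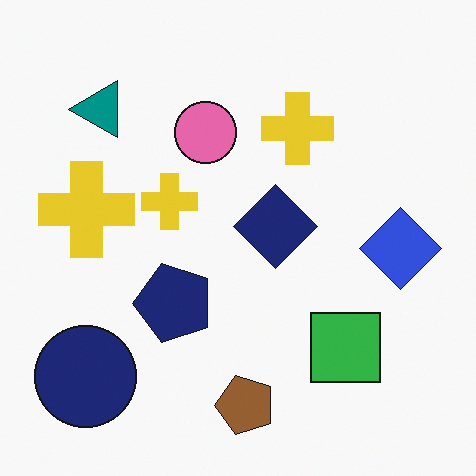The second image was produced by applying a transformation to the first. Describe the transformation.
It was transposed (reflected across the top-left ↔ bottom-right diagonal).

Shapes have swapped their row and column positions — what was in the top-right is now in the bottom-left — a diagonal reflection.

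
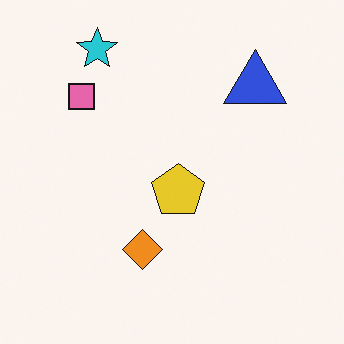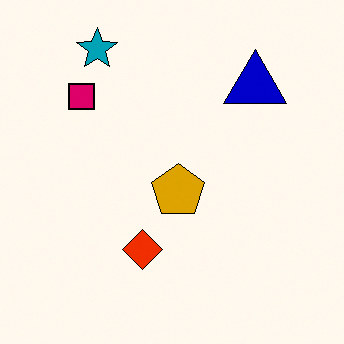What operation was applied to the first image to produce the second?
Given much higher contrast.

Tones are pushed away from mid-grey across the whole image — a global contrast change.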